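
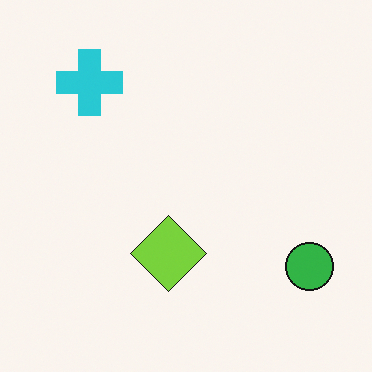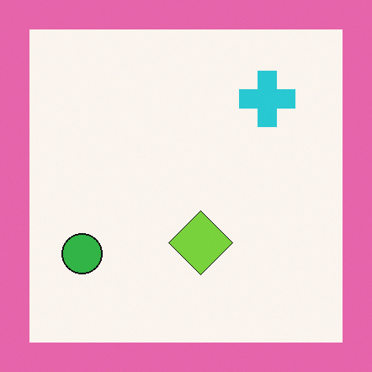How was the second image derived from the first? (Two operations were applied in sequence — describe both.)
This is the original image flipped horizontally (left ↔ right), then framed with a pink border.

The green circle is in the bottom-right of the first image and the bottom-left of the second — shapes on opposite sides of the vertical midline have swapped in a mirror flip. A solid pink frame runs around the edge of the second image, with the content slightly shrunk inside it.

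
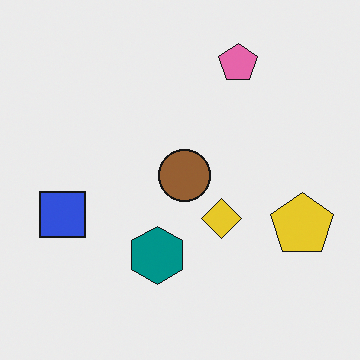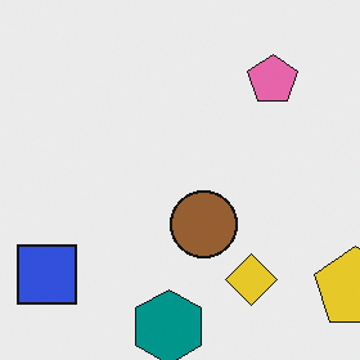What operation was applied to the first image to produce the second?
The second image is the first cropped to a modestly smaller region and rescaled.

The visible shapes are larger and the field of view is narrower; shapes near the original edges may be partly or wholly outside the frame — a crop-and-rescale.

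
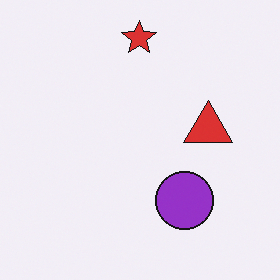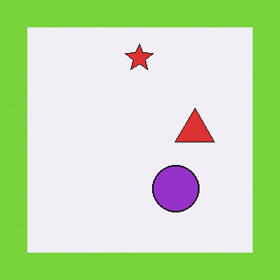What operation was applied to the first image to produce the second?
Framed with a lime border.

A solid lime frame runs around the edge of the second image, with the content slightly shrunk inside it.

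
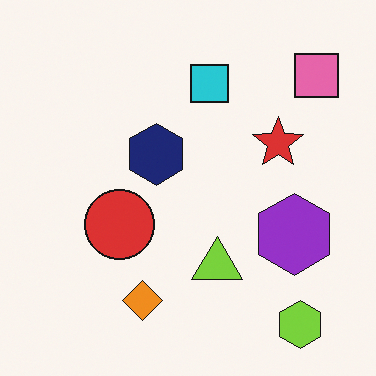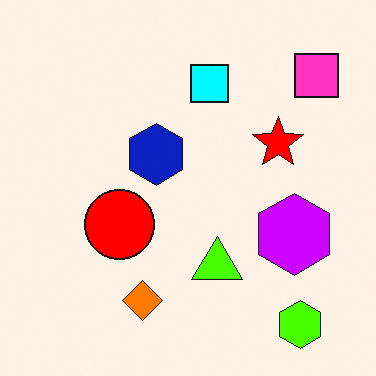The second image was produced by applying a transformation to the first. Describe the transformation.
Heavily oversaturated.

All colors are more vivid — a global saturation change.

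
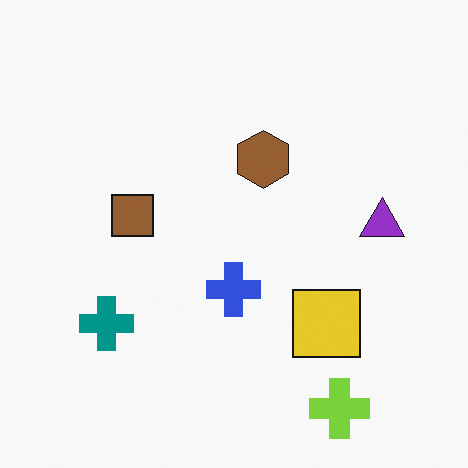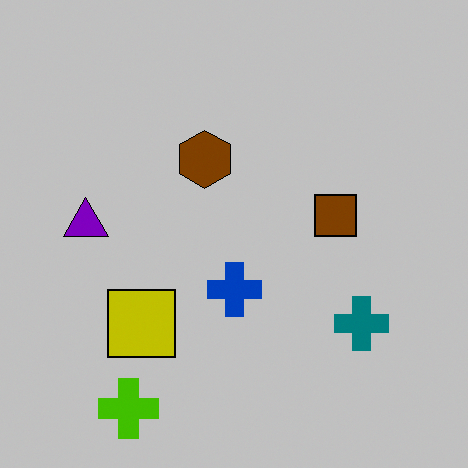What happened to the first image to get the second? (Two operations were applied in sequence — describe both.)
The image was aggressively posterized, then flipped horizontally (left ↔ right).

Each flat color has snapped to a coarser quantized level — most visibly, the near-white background has dropped to a flat grey. The purple triangle is in the right of the first image and the left of the second — shapes on opposite sides of the vertical midline have swapped in a mirror flip.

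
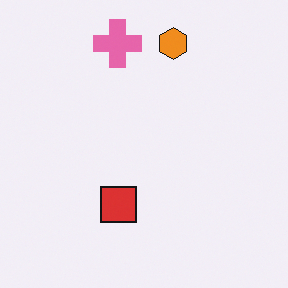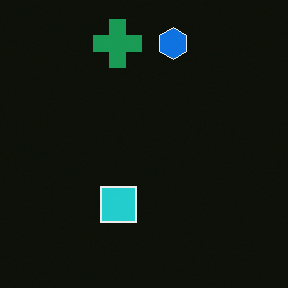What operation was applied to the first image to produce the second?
This is the original image color-inverted (negative).

The light background has become dark and every shape's color is its complement — a photographic negative.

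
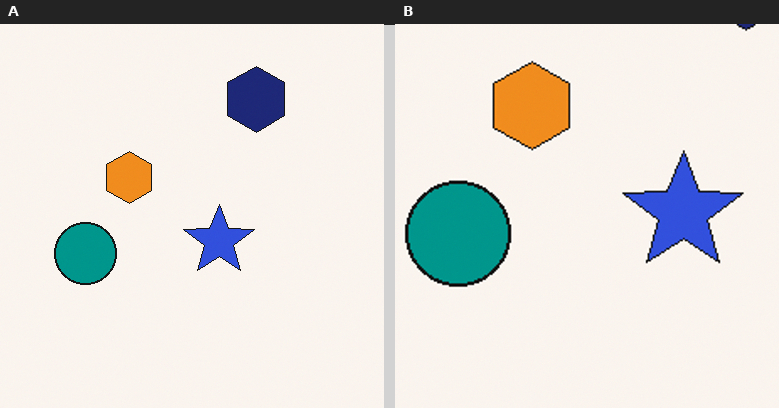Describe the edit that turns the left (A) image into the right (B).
This is the original image cropped to a noticeably smaller region and rescaled.

The visible shapes are larger and the field of view is narrower; shapes near the original edges may be partly or wholly outside the frame — a crop-and-rescale.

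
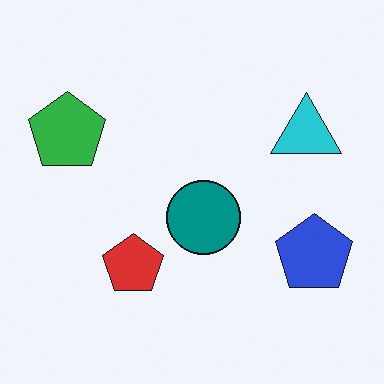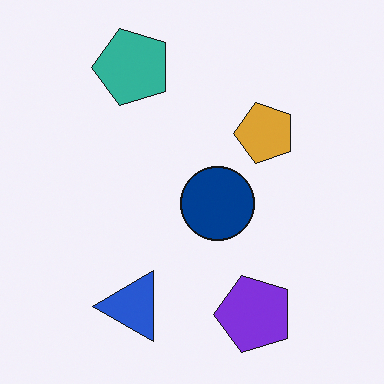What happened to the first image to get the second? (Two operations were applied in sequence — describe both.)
The transformation is: transposed (reflected across the top-left ↔ bottom-right diagonal), then hue-shifted by a small amount.

Shapes have swapped their row and column positions — what was in the top-right is now in the bottom-left — a diagonal reflection. Every shape's color has rotated by the same amount around the hue wheel — a uniform hue shift.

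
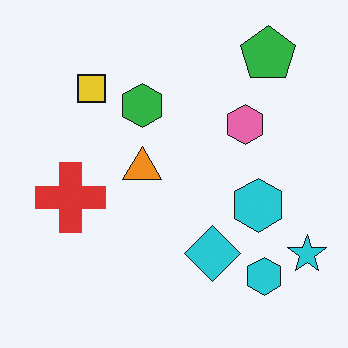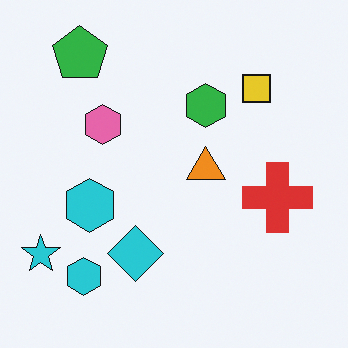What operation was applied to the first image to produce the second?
The image was flipped horizontally (left ↔ right).

The cyan star is in the bottom-right of the first image and the bottom-left of the second — shapes on opposite sides of the vertical midline have swapped in a mirror flip.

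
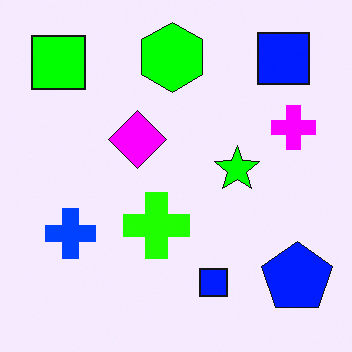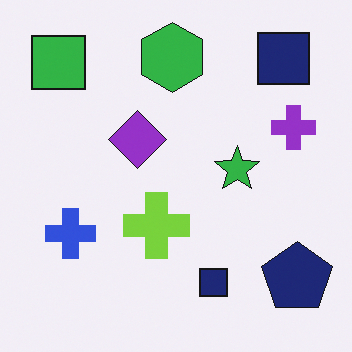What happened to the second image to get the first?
Heavily oversaturated.

All colors are more vivid — a global saturation change.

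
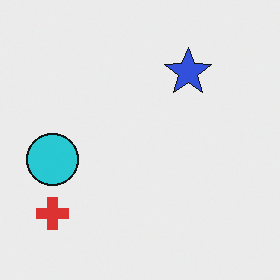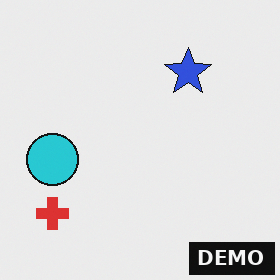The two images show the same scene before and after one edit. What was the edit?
Watermarked with the text "DEMO" in the lower-right corner.

A dark label reading "DEMO" appears in the lower-right corner.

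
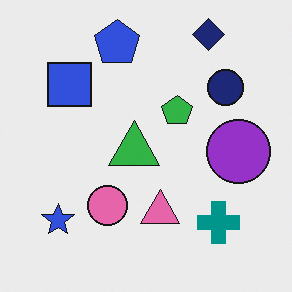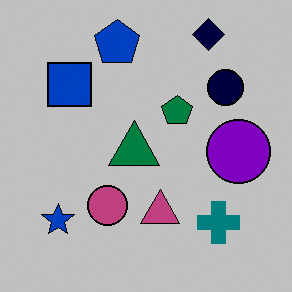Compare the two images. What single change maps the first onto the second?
The transformation is: aggressively posterized.

Each flat color has snapped to a coarser quantized level — most visibly, the near-white background has dropped to a flat grey.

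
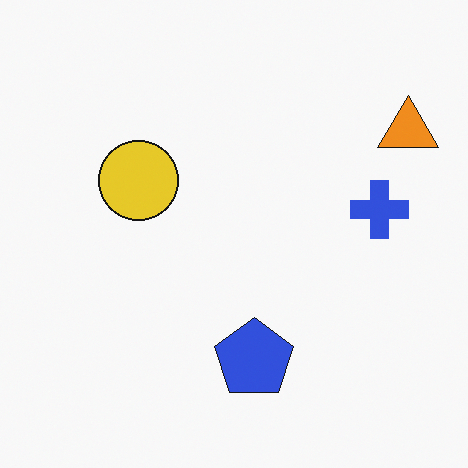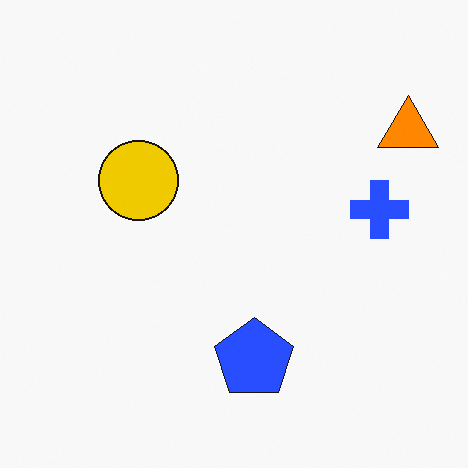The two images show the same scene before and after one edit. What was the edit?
The image was slightly oversaturated.

All colors are more vivid — a global saturation change.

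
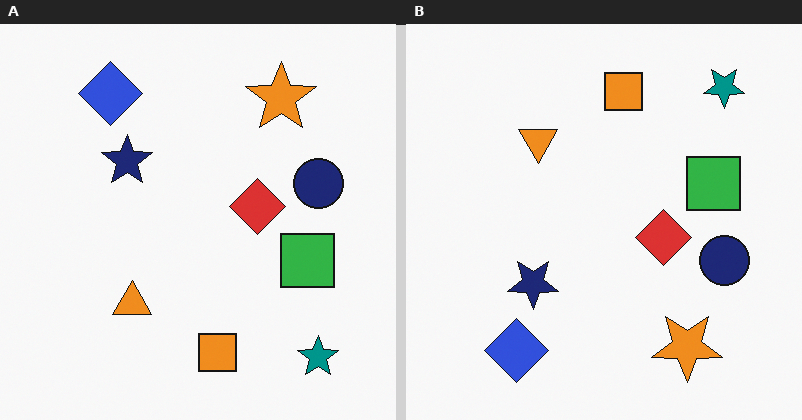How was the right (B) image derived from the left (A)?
The right (B) image is the left (A) flipped vertically (top ↔ bottom).

The teal star is in the bottom-right of the left (A) image and the top-right of the right (B) — shapes on opposite sides of the horizontal midline have swapped in a mirror flip.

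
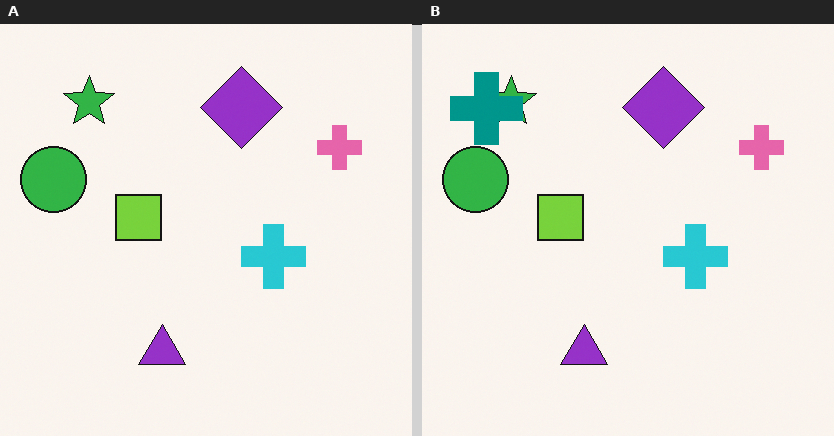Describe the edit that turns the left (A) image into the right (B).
The image was overlaid with an additional teal cross.

A teal cross appears in the right (B) image that is absent from the left (A).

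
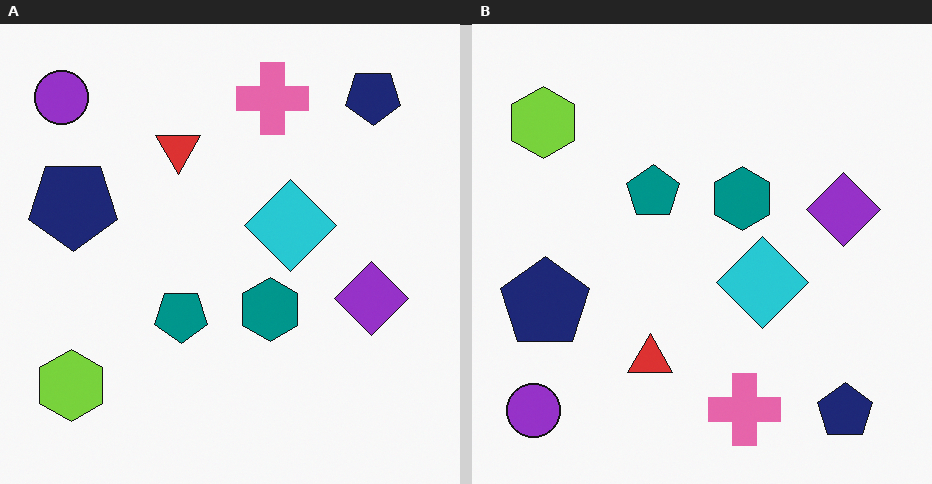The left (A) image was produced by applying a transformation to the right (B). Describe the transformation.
The left (A) image is the right (B) flipped vertically (top ↔ bottom).

The purple circle is in the bottom-left of the right (B) image and the top-left of the left (A) — shapes on opposite sides of the horizontal midline have swapped in a mirror flip.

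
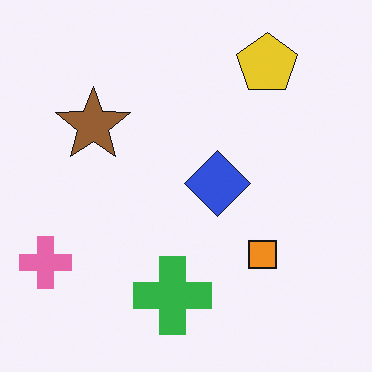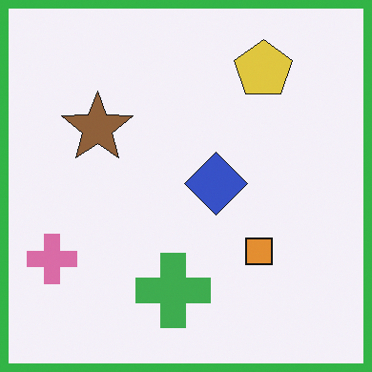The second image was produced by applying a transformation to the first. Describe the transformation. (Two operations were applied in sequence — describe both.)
It was slightly desaturated, then framed with a green border.

All colors are more muted and greyish — a global saturation change. A solid green frame runs around the edge of the second image, with the content slightly shrunk inside it.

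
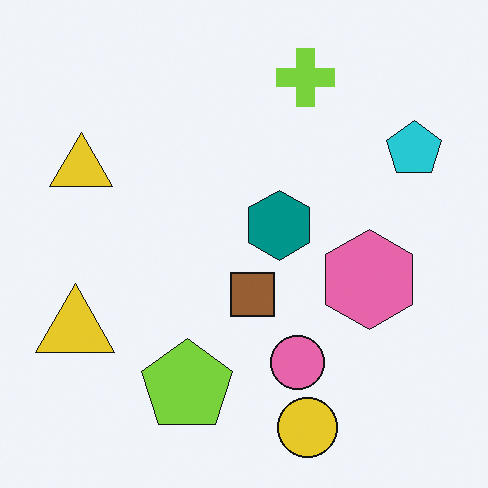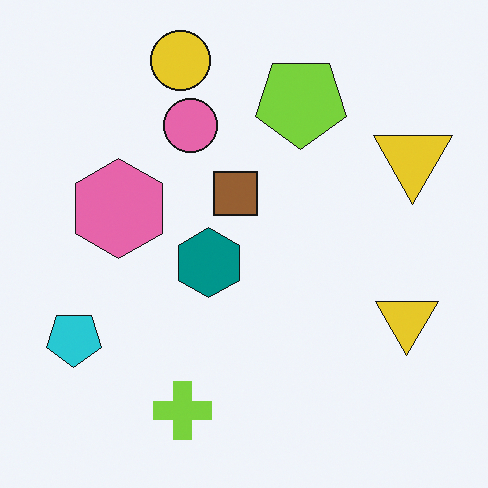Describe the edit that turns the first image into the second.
This is the original image rotated 180°.

The cyan pentagon sits in the top-right of the first image and the bottom-left of the second — consistent with a whole-image 180° rotation.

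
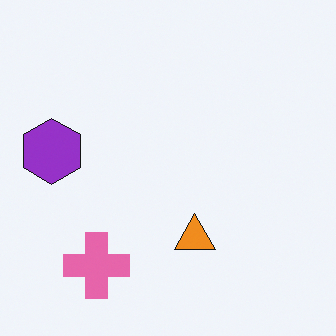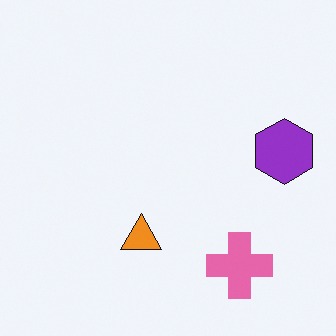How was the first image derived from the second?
The first image is the second flipped horizontally (left ↔ right).

The purple hexagon is in the right of the second image and the left of the first — shapes on opposite sides of the vertical midline have swapped in a mirror flip.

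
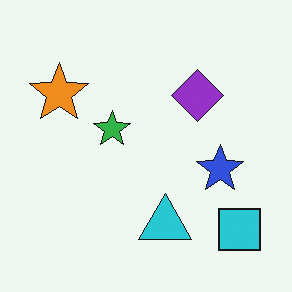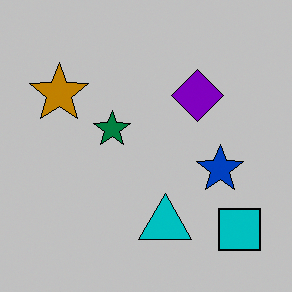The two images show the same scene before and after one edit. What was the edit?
It was aggressively posterized.

Each flat color has snapped to a coarser quantized level — most visibly, the near-white background has dropped to a flat grey.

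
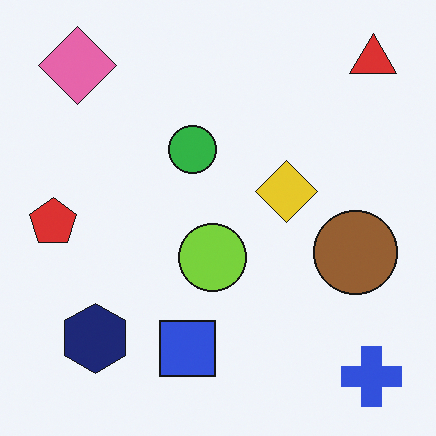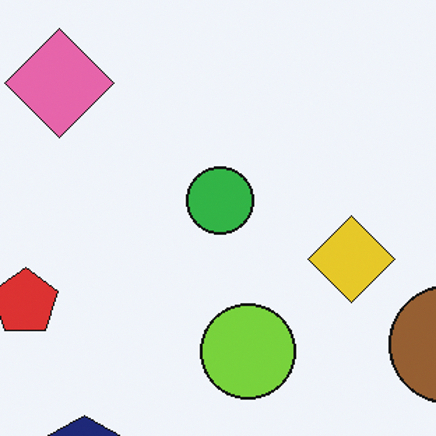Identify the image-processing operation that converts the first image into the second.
This is the original image cropped to a modestly smaller region and rescaled.

The visible shapes are larger and the field of view is narrower; shapes near the original edges may be partly or wholly outside the frame — a crop-and-rescale.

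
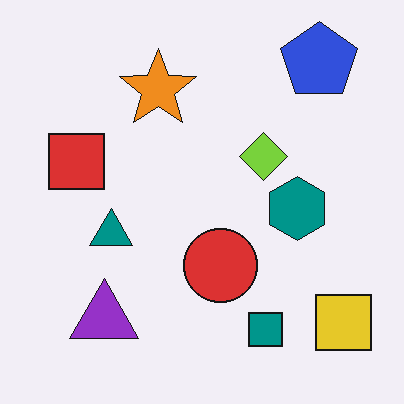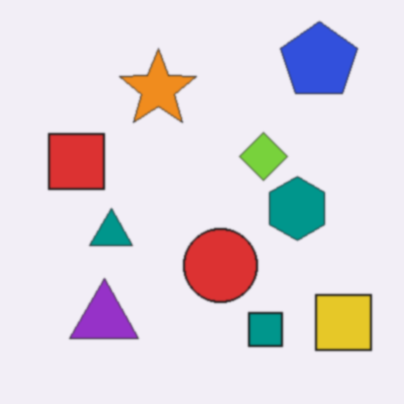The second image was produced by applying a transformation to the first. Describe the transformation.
The image was lightly blurred.

Shape edges and outlines are uniformly softened across the whole image.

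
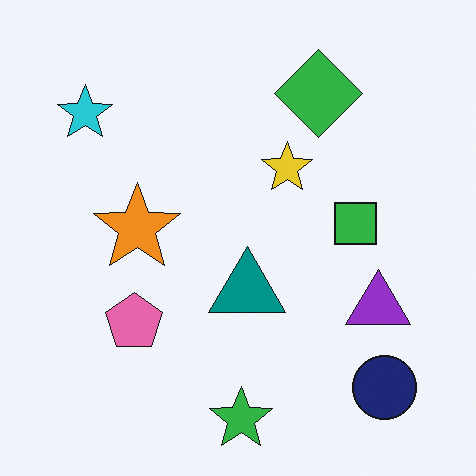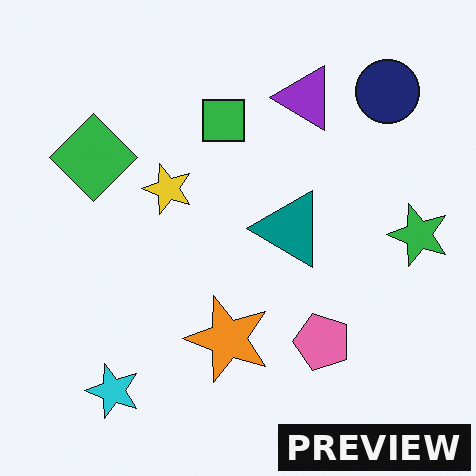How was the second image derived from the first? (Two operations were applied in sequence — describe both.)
It was rotated 90° counter-clockwise, then watermarked with the text "PREVIEW" in the lower-right corner.

The navy circle sits in the bottom-right of the first image and the top-right of the second — consistent with a whole-image 90° counter-clockwise rotation. A dark label reading "PREVIEW" appears in the lower-right corner.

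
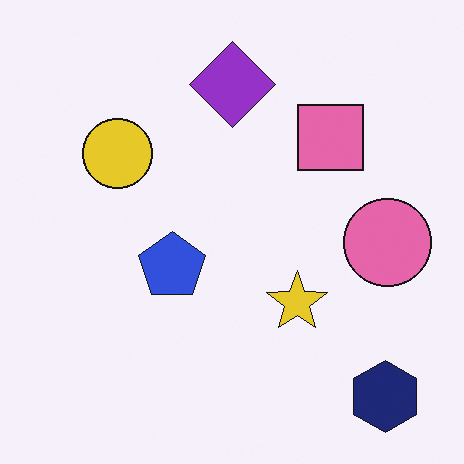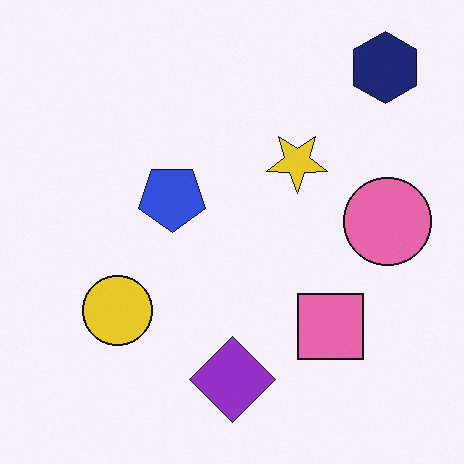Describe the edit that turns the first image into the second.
The image was flipped vertically (top ↔ bottom).

The navy hexagon is in the bottom-right of the first image and the top-right of the second — shapes on opposite sides of the horizontal midline have swapped in a mirror flip.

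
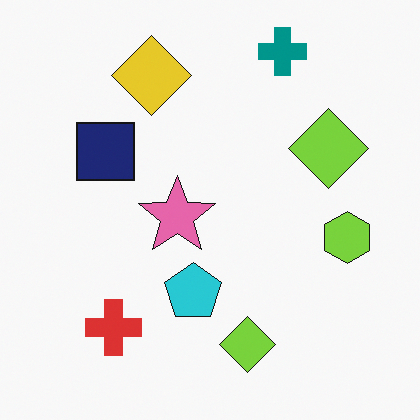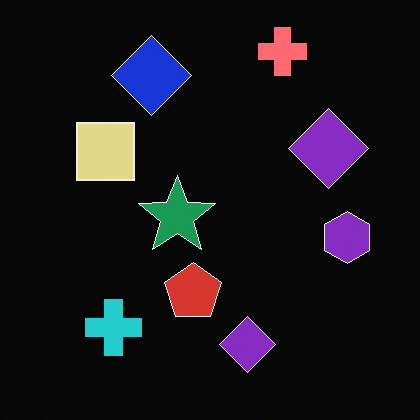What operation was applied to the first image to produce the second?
Color-inverted (negative).

The light background has become dark and every shape's color is its complement — a photographic negative.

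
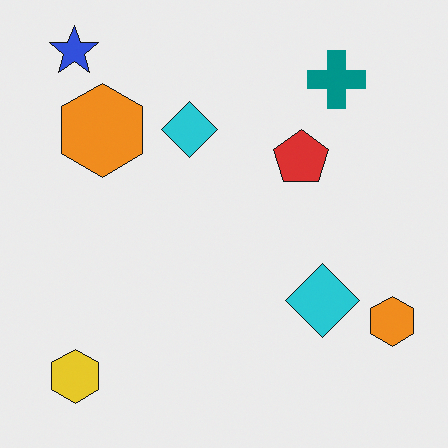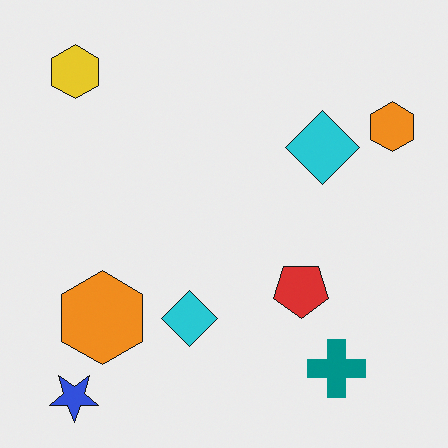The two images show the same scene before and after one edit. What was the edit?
It was flipped vertically (top ↔ bottom).

The blue star is in the top-left of the first image and the bottom-left of the second — shapes on opposite sides of the horizontal midline have swapped in a mirror flip.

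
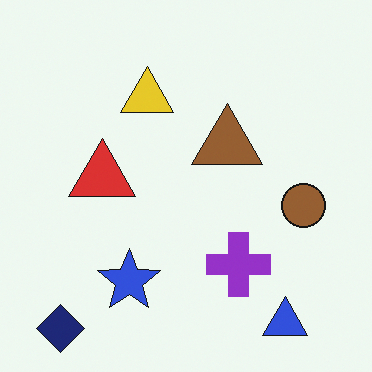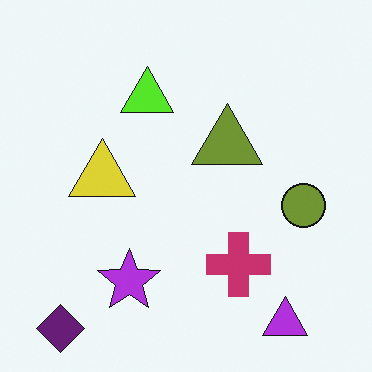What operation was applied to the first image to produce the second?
Hue-shifted by a small amount.

Every shape's color has rotated by the same amount around the hue wheel — a uniform hue shift.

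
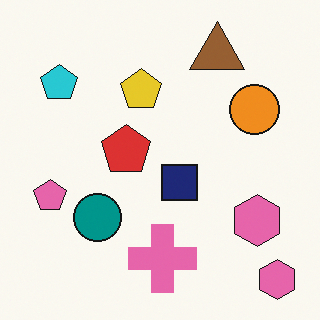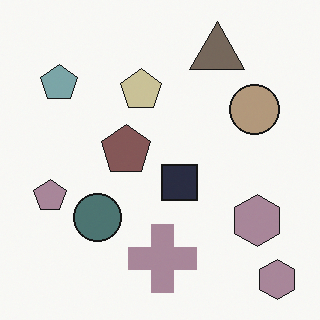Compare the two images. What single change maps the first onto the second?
This is the original image made much more muted (saturation change).

All colors are more muted and greyish — a global saturation change.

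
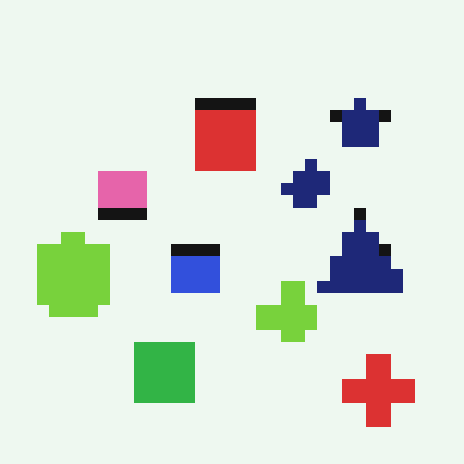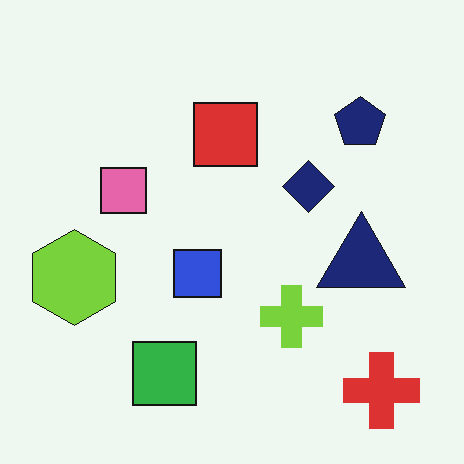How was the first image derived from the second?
It was coarsely pixelated.

Shapes are reduced to large square blocks; fine edges and outlines are lost — a downscale-then-upscale (mosaic) effect.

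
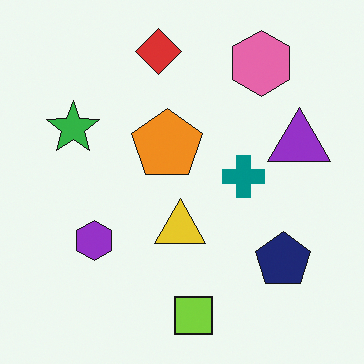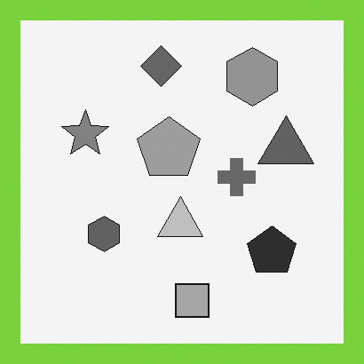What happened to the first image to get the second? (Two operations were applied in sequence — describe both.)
This is the original image converted to grayscale, then framed with a lime border.

All color is removed — every shape is now a shade of grey. A solid lime frame runs around the edge of the second image, with the content slightly shrunk inside it.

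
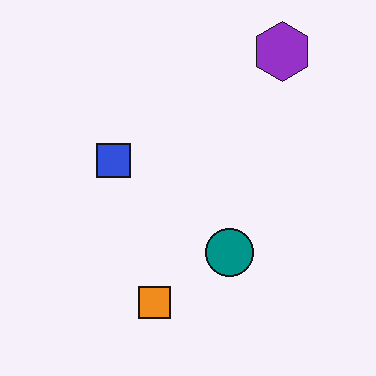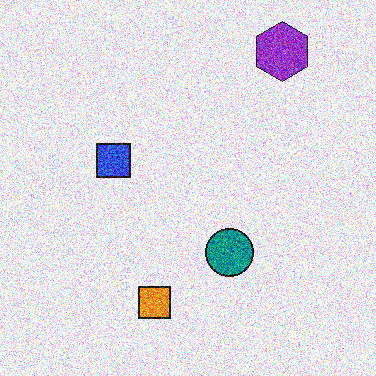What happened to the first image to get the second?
The image was degraded with strong gaussian noise.

Random speckle covers the whole image, including the flat background.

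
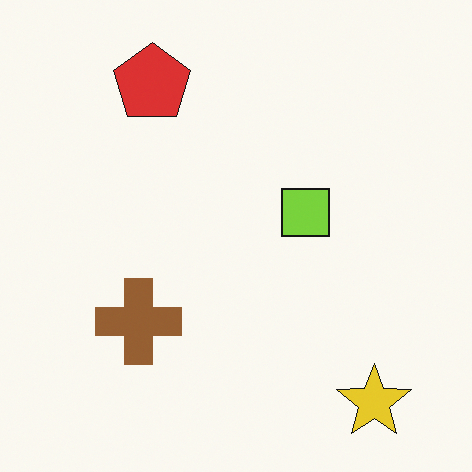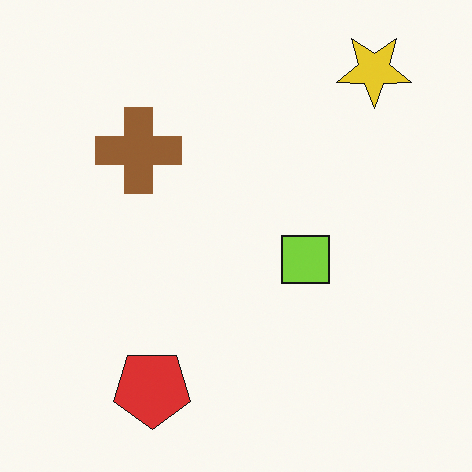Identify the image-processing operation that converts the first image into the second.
Flipped vertically (top ↔ bottom).

The yellow star is in the bottom-right of the first image and the top-right of the second — shapes on opposite sides of the horizontal midline have swapped in a mirror flip.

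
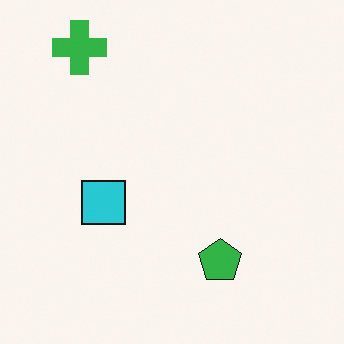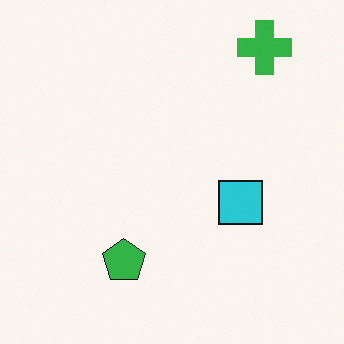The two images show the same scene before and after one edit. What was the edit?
This is the original image flipped horizontally (left ↔ right).

The green cross is in the top-left of the first image and the top-right of the second — shapes on opposite sides of the vertical midline have swapped in a mirror flip.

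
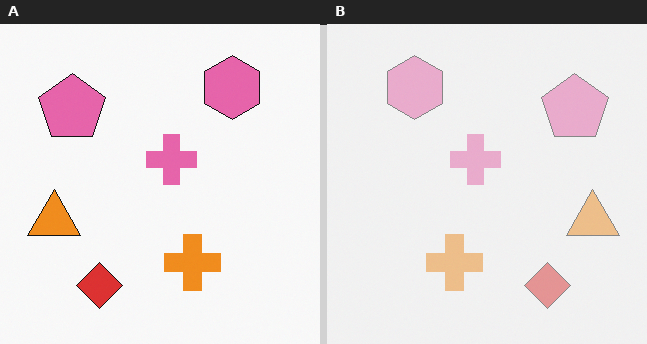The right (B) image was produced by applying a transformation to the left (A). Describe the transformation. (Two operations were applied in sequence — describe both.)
Flipped horizontally (left ↔ right), then washed out (contrast reduced).

The orange triangle is in the left of the left (A) image and the right of the right (B) — shapes on opposite sides of the vertical midline have swapped in a mirror flip. Tones are pushed toward mid-grey across the whole image — a global contrast change.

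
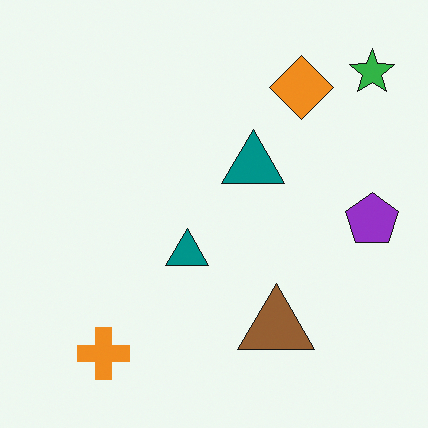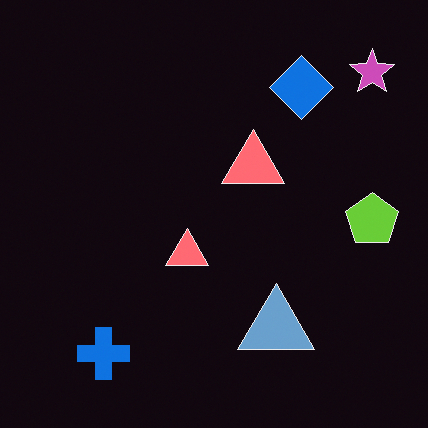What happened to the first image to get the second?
The transformation is: color-inverted (negative).

The light background has become dark and every shape's color is its complement — a photographic negative.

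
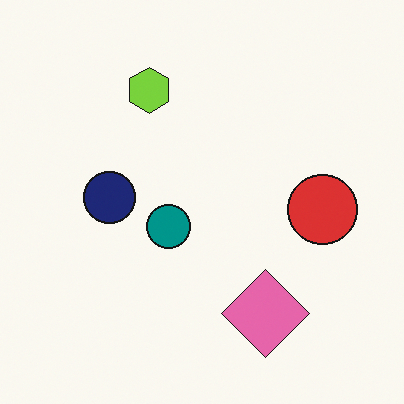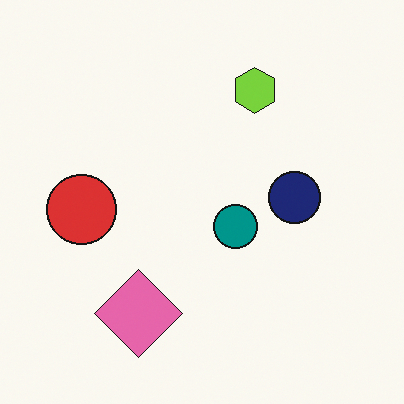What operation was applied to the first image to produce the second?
Flipped horizontally (left ↔ right).

The red circle is in the right of the first image and the left of the second — shapes on opposite sides of the vertical midline have swapped in a mirror flip.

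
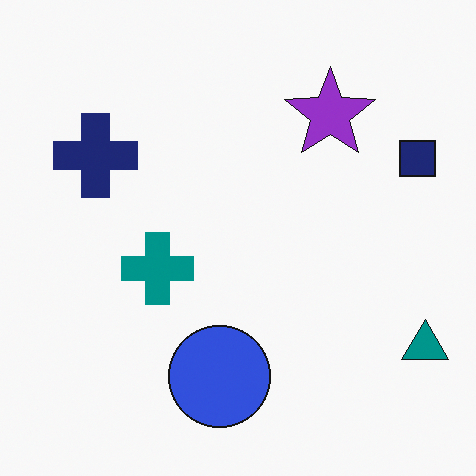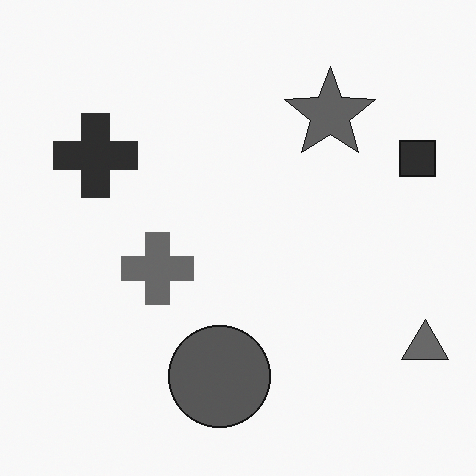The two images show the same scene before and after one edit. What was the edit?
It was converted to grayscale.

All color is removed — every shape is now a shade of grey.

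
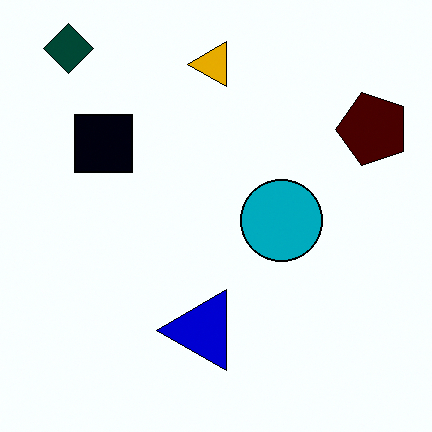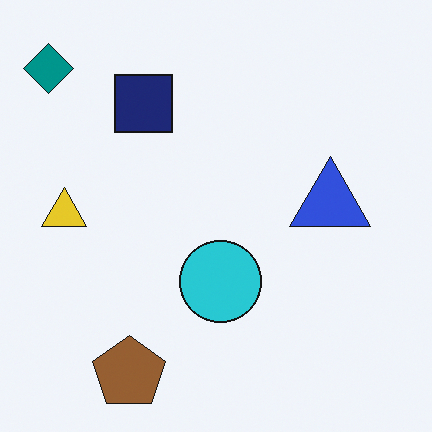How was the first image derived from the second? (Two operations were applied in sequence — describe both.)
The first image is the second transposed (reflected across the top-left ↔ bottom-right diagonal), then given much higher contrast.

Shapes have swapped their row and column positions — what was in the top-right is now in the bottom-left — a diagonal reflection. Tones are pushed away from mid-grey across the whole image — a global contrast change.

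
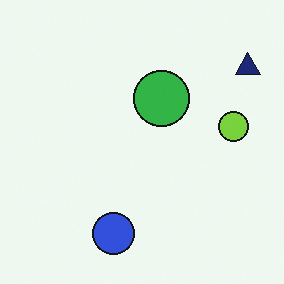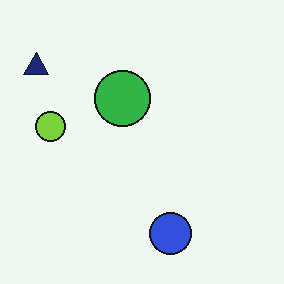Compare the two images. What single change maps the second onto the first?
The transformation is: flipped horizontally (left ↔ right).

The navy triangle is in the top-left of the second image and the top-right of the first — shapes on opposite sides of the vertical midline have swapped in a mirror flip.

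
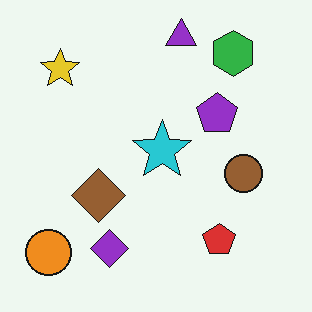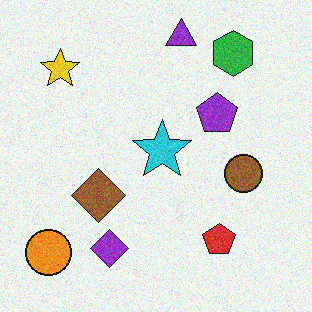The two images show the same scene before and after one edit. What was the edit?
The second image is the first degraded with visible gaussian noise.

Random speckle covers the whole image, including the flat background.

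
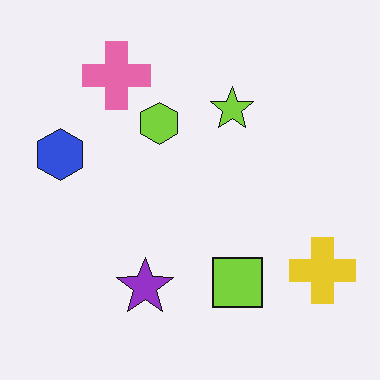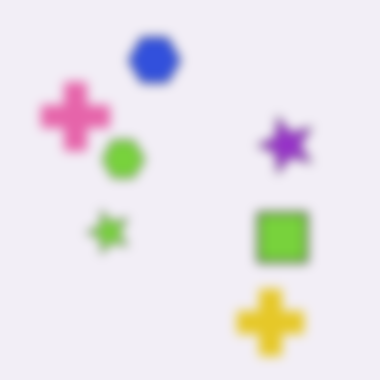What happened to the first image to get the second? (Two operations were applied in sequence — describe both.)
The second image is the first heavily blurred, then transposed (reflected across the top-left ↔ bottom-right diagonal).

Shape edges and outlines are uniformly softened across the whole image. Shapes have swapped their row and column positions — what was in the top-right is now in the bottom-left — a diagonal reflection.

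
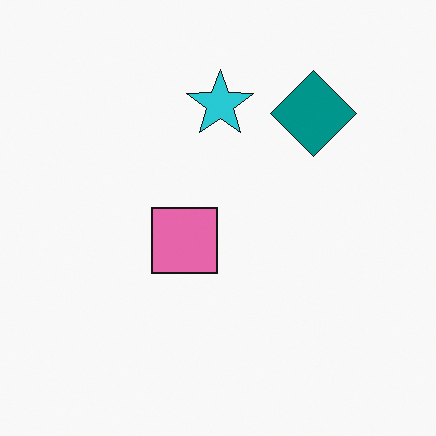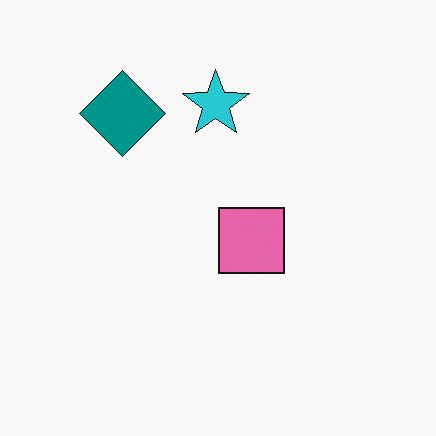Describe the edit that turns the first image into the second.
The second image is the first flipped horizontally (left ↔ right).

The teal diamond is in the top-right of the first image and the top-left of the second — shapes on opposite sides of the vertical midline have swapped in a mirror flip.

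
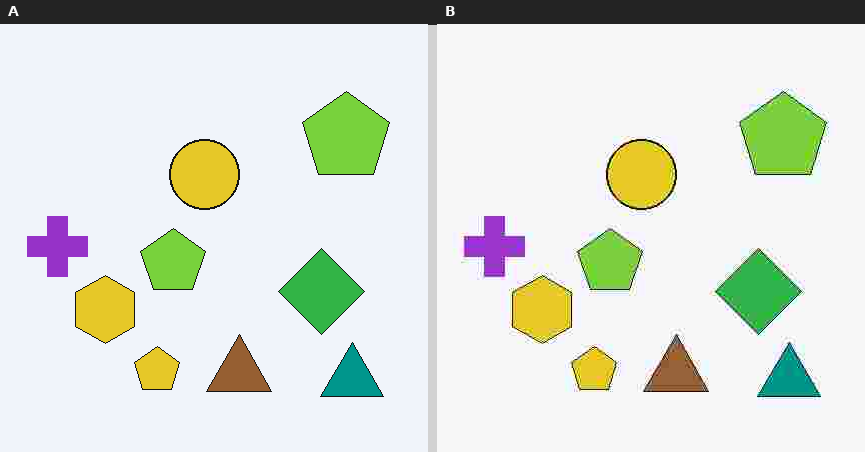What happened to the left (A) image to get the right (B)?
The transformation is: heavily JPEG-compressed with obvious blocking artifacts.

Blocky 8×8 compression artifacts appear around shape edges and the flat background shows ringing — characteristic JPEG degradation.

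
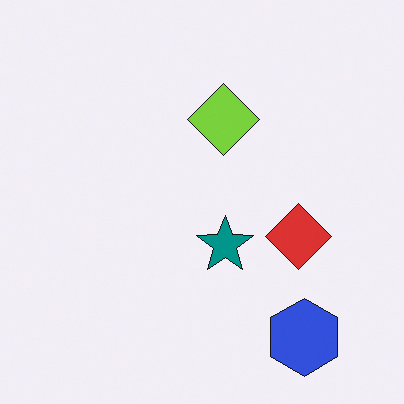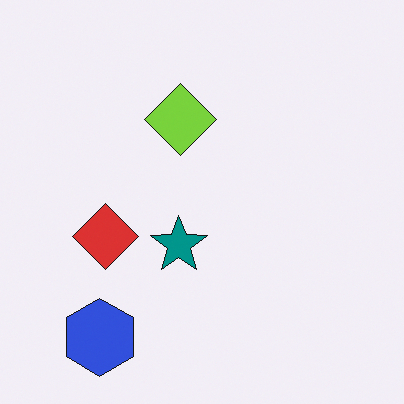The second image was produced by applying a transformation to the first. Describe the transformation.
The transformation is: flipped horizontally (left ↔ right).

The blue hexagon is in the bottom-right of the first image and the bottom-left of the second — shapes on opposite sides of the vertical midline have swapped in a mirror flip.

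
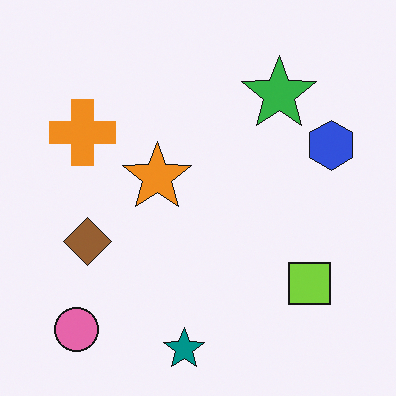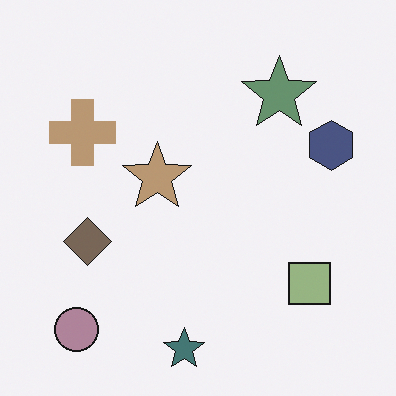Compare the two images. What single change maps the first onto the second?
The transformation is: made much more muted (saturation change).

All colors are more muted and greyish — a global saturation change.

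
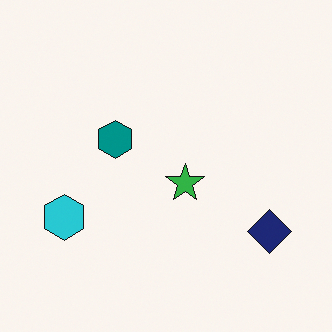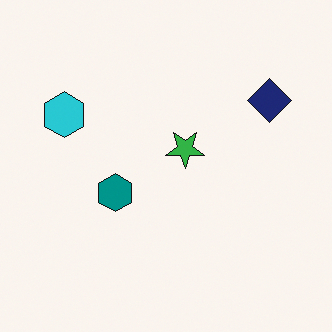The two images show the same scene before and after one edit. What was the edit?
The transformation is: flipped vertically (top ↔ bottom).

The navy diamond is in the bottom-right of the first image and the top-right of the second — shapes on opposite sides of the horizontal midline have swapped in a mirror flip.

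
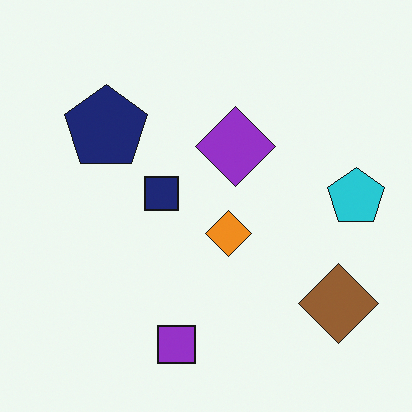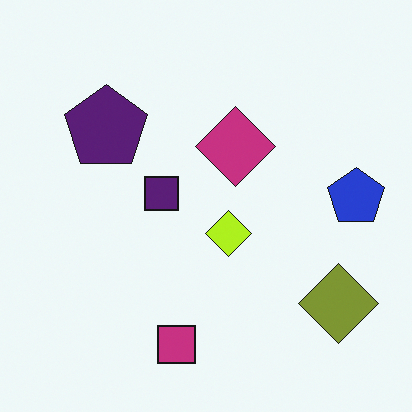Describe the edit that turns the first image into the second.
Hue-shifted by a small amount.

Every shape's color has rotated by the same amount around the hue wheel — a uniform hue shift.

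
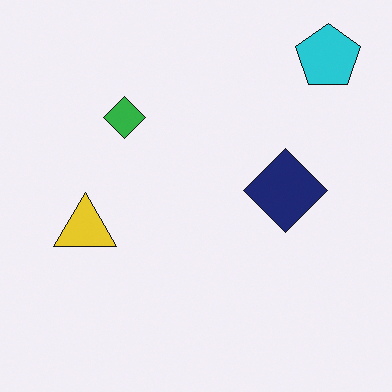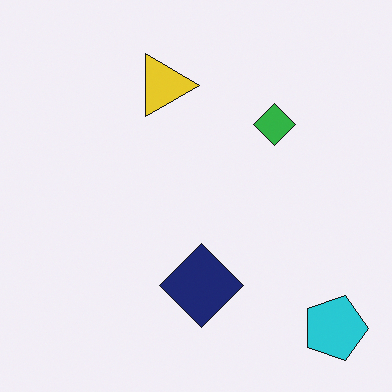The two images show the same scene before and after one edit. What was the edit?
This is the original image rotated 90° clockwise.

The cyan pentagon sits in the top-right of the first image and the bottom-right of the second — consistent with a whole-image 90° clockwise rotation.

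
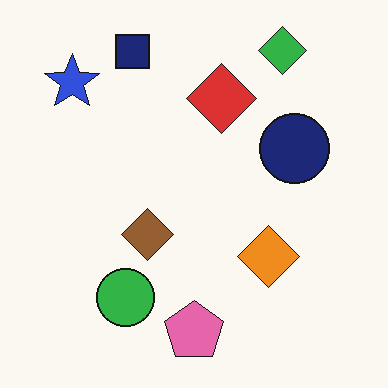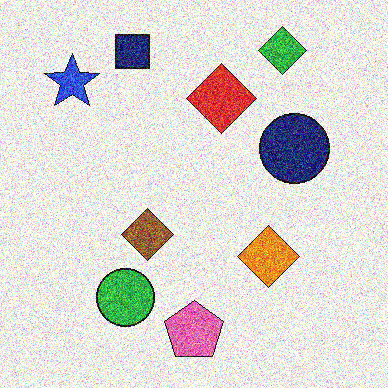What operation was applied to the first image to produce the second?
The second image is the first degraded with heavy additive noise.

Random speckle covers the whole image, including the flat background.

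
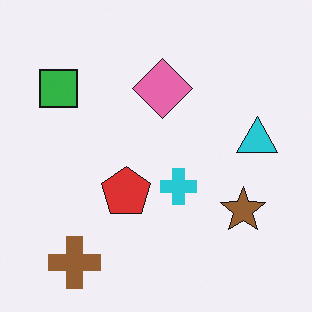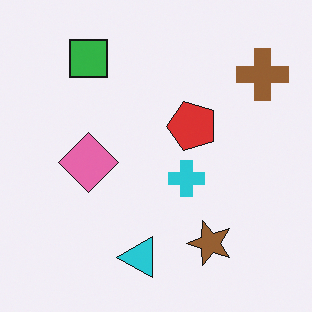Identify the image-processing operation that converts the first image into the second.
Transposed (reflected across the top-left ↔ bottom-right diagonal).

Shapes have swapped their row and column positions — what was in the top-right is now in the bottom-left — a diagonal reflection.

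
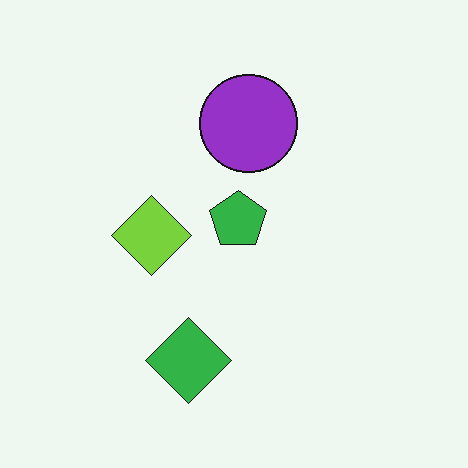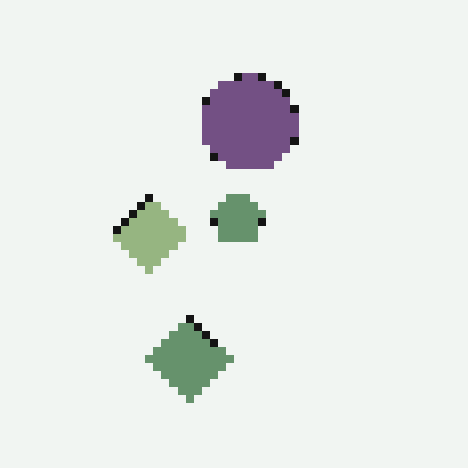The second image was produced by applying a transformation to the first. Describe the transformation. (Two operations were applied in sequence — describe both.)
Pixelated into visible square blocks, then made much more muted (saturation change).

Shapes are reduced to large square blocks; fine edges and outlines are lost — a downscale-then-upscale (mosaic) effect. All colors are more muted and greyish — a global saturation change.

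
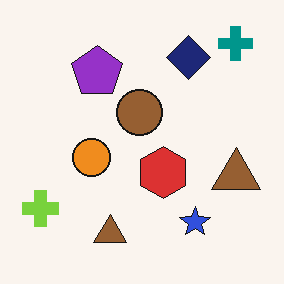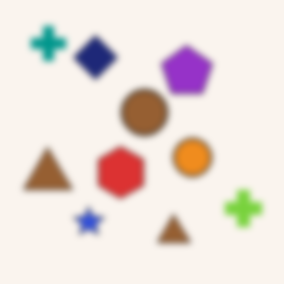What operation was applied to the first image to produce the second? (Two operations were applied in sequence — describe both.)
The transformation is: moderately blurred, then flipped horizontally (left ↔ right).

Shape edges and outlines are uniformly softened across the whole image. The lime cross is in the bottom-left of the first image and the bottom-right of the second — shapes on opposite sides of the vertical midline have swapped in a mirror flip.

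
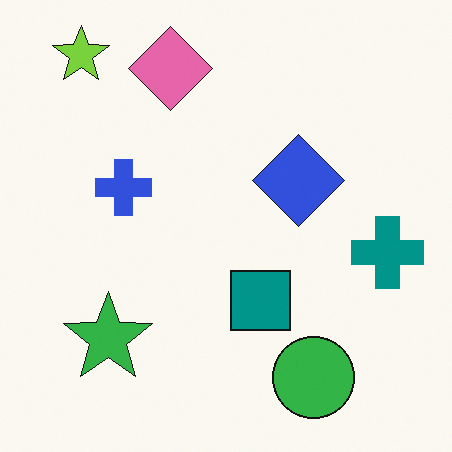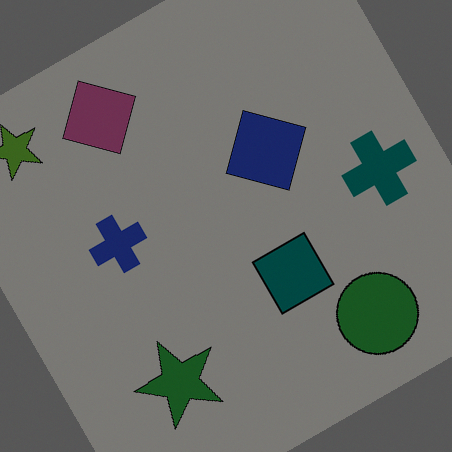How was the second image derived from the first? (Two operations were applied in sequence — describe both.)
Rotated counter-clockwise by a large amount — several tens of degrees, then noticeably darkened.

Every shape is tilted by the same angle and the image corners show triangular fill wedges — a whole-image rotation by a non-right angle. Every pixel — background and shapes alike — is uniformly darkened.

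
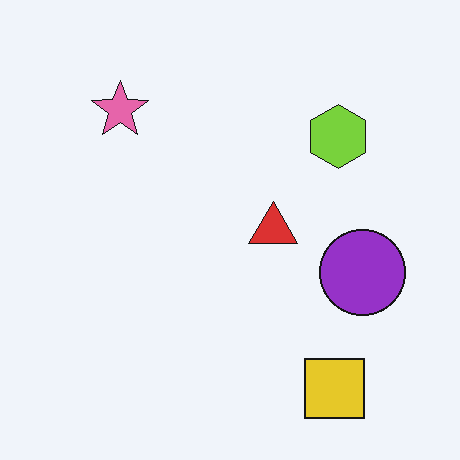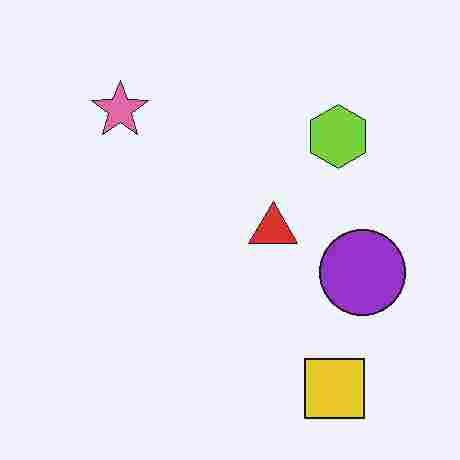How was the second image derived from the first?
Degraded with heavy JPEG compression.

Blocky 8×8 compression artifacts appear around shape edges and the flat background shows ringing — characteristic JPEG degradation.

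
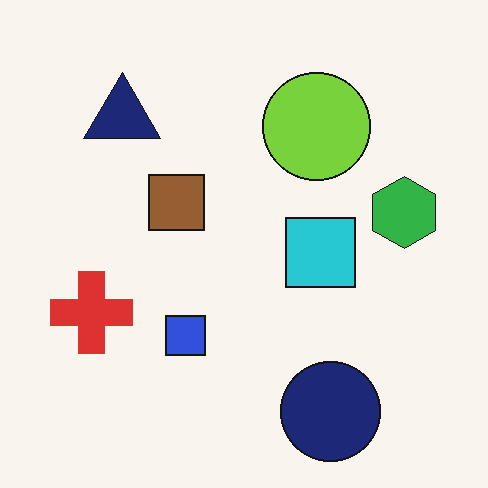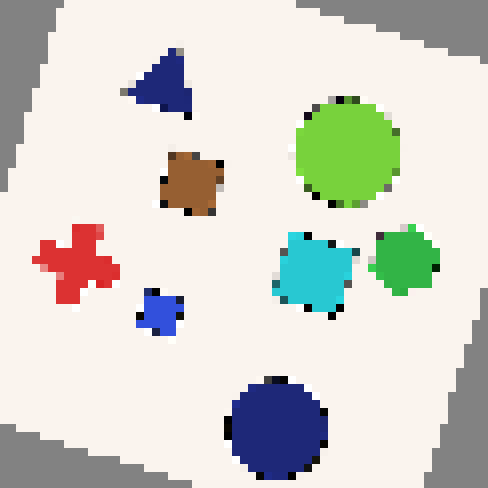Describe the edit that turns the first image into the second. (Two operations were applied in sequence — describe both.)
Rotated clockwise by a clearly visible amount, then moderately pixelated.

Every shape is tilted by the same angle and the image corners show triangular fill wedges — a whole-image rotation by a non-right angle. Shapes are reduced to large square blocks; fine edges and outlines are lost — a downscale-then-upscale (mosaic) effect.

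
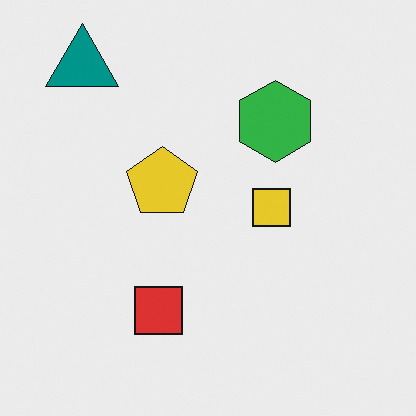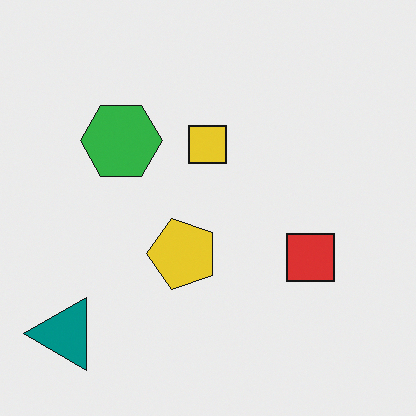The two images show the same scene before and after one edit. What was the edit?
This is the original image rotated 90° counter-clockwise.

The teal triangle sits in the top-left of the first image and the bottom-left of the second — consistent with a whole-image 90° counter-clockwise rotation.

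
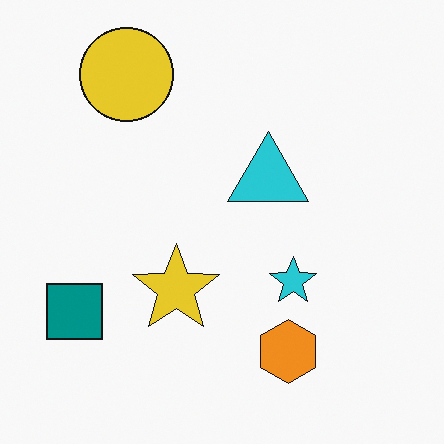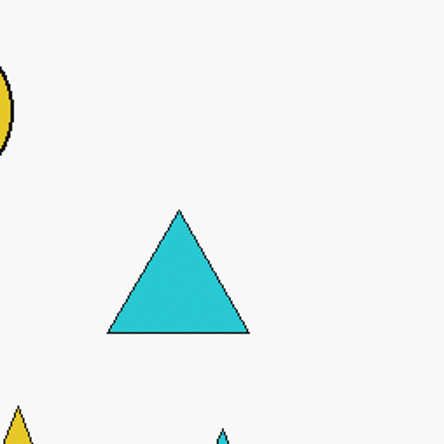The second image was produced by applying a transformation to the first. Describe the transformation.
The image was cropped tightly and scaled back up.

The visible shapes are larger and the field of view is narrower; shapes near the original edges may be partly or wholly outside the frame — a crop-and-rescale.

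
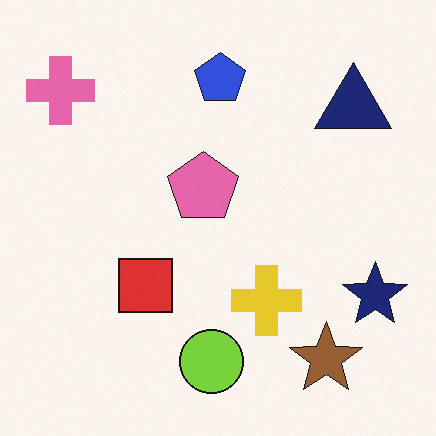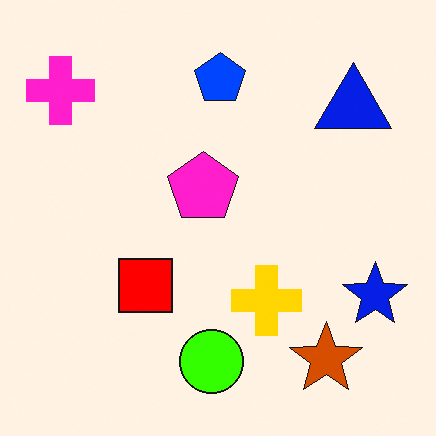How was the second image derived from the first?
This is the original image made much more vivid (saturation change).

All colors are more vivid — a global saturation change.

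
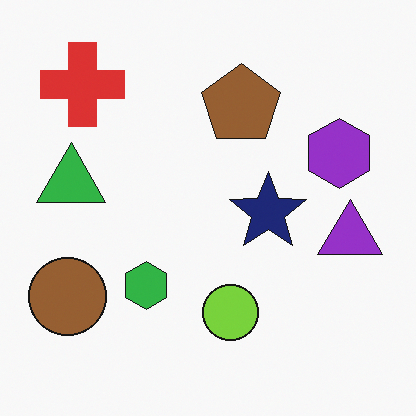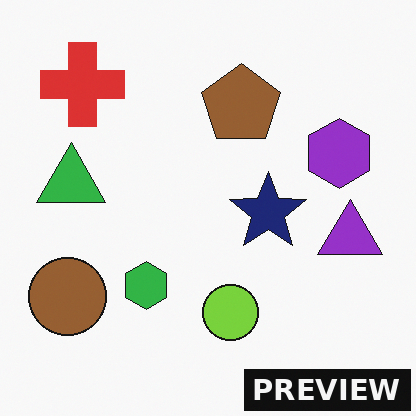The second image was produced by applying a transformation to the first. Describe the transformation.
It was watermarked with the text "PREVIEW" in the lower-right corner.

A dark label reading "PREVIEW" appears in the lower-right corner.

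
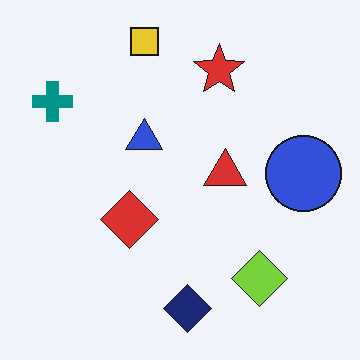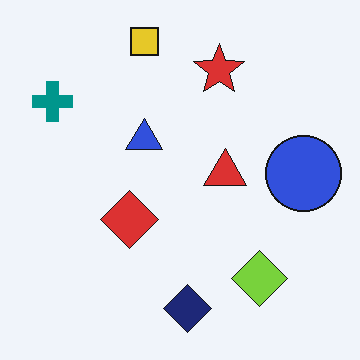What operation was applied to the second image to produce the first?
It was JPEG-compressed with visible artifacts.

Blocky 8×8 compression artifacts appear around shape edges and the flat background shows ringing — characteristic JPEG degradation.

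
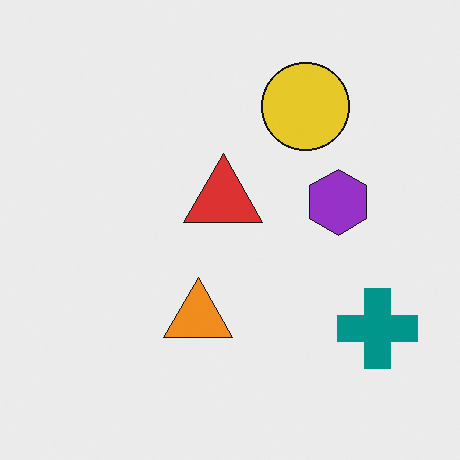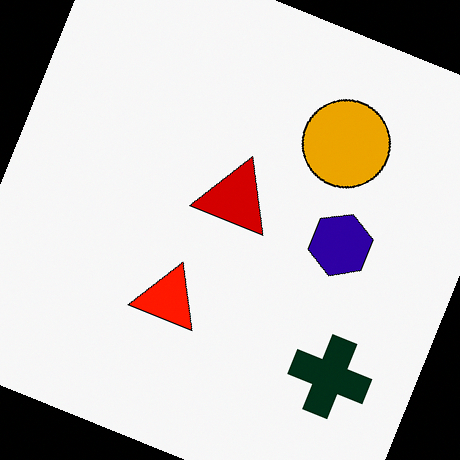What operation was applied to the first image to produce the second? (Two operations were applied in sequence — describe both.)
The image was given much higher contrast, then rotated clockwise by a moderate amount.

Tones are pushed away from mid-grey across the whole image — a global contrast change. Every shape is tilted by the same angle and the image corners show triangular fill wedges — a whole-image rotation by a non-right angle.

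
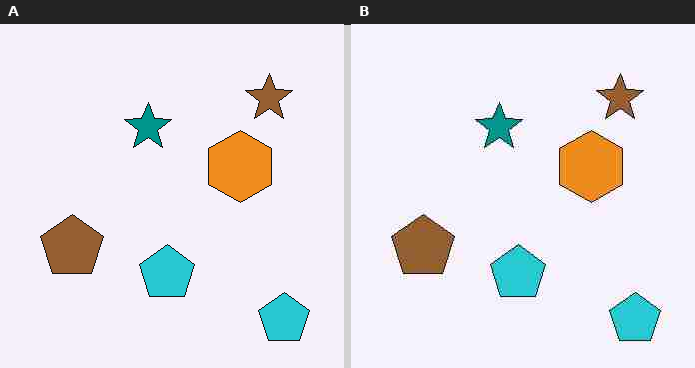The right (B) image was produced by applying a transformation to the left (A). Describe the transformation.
The right (B) image is the left (A) heavily JPEG-compressed with obvious blocking artifacts.

Blocky 8×8 compression artifacts appear around shape edges and the flat background shows ringing — characteristic JPEG degradation.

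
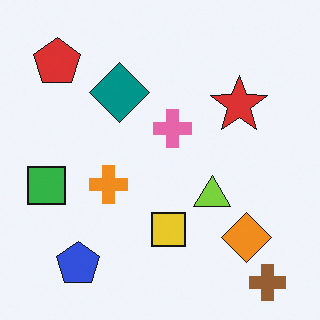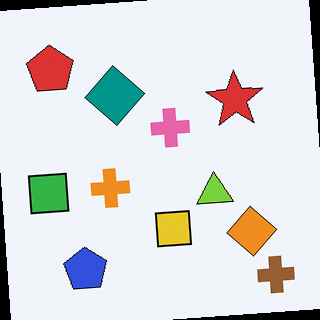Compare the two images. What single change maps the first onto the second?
The image was rotated counter-clockwise by a slight angle.

Every shape is tilted by the same angle and the image corners show triangular fill wedges — a whole-image rotation by a non-right angle.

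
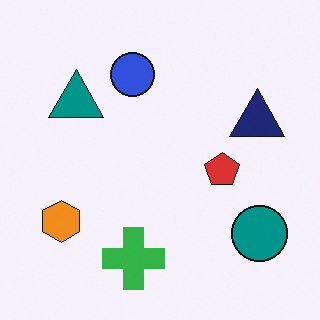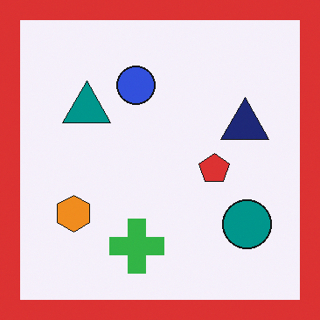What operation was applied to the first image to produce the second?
Framed with a red border.

A solid red frame runs around the edge of the second image, with the content slightly shrunk inside it.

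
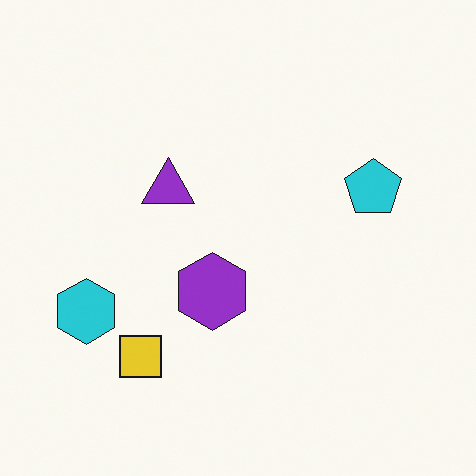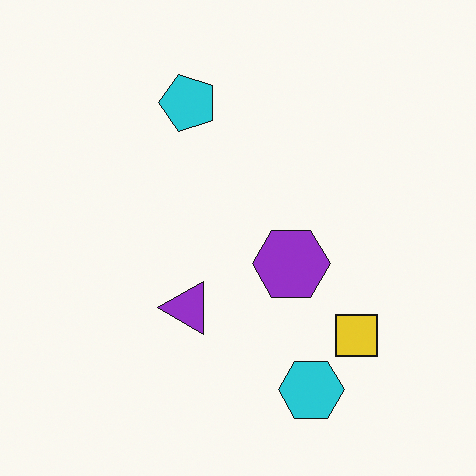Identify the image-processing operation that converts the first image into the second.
The second image is the first rotated 90° counter-clockwise.

The cyan hexagon sits in the left of the first image and the bottom of the second — consistent with a whole-image 90° counter-clockwise rotation.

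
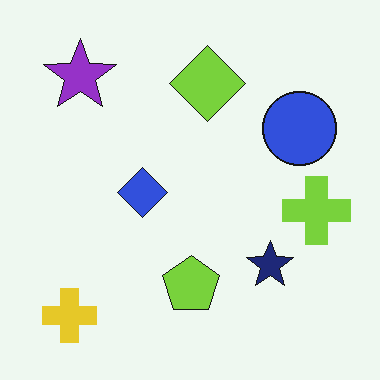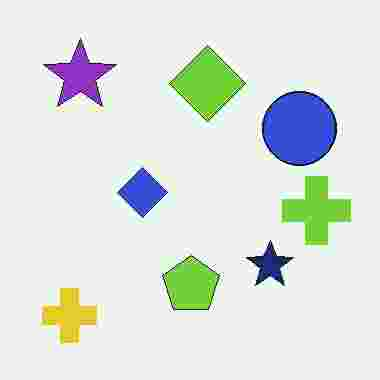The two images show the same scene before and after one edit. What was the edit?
This is the original image degraded with heavy JPEG compression.

Blocky 8×8 compression artifacts appear around shape edges and the flat background shows ringing — characteristic JPEG degradation.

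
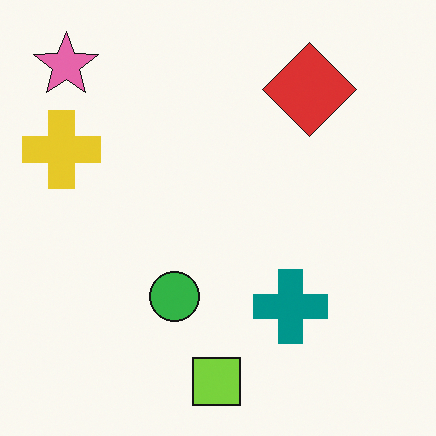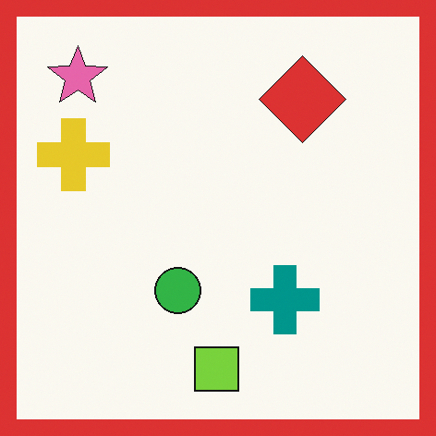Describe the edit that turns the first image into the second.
The second image is the first framed with a red border.

A solid red frame runs around the edge of the second image, with the content slightly shrunk inside it.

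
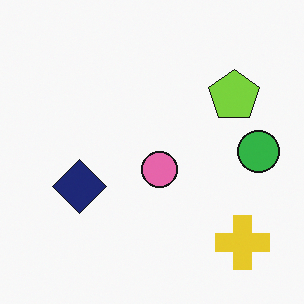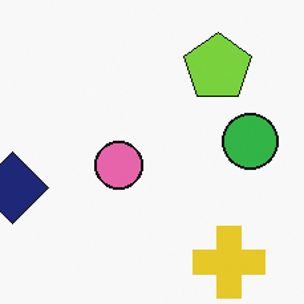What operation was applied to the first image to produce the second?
Cropped to a modestly smaller region and rescaled.

The visible shapes are larger and the field of view is narrower; shapes near the original edges may be partly or wholly outside the frame — a crop-and-rescale.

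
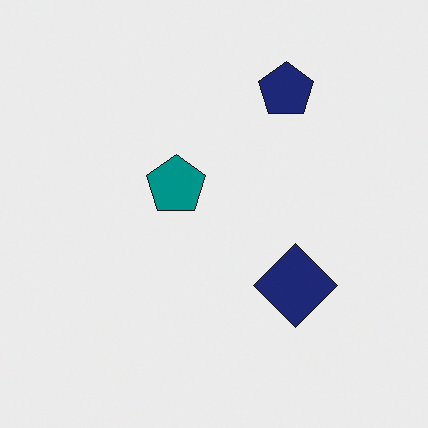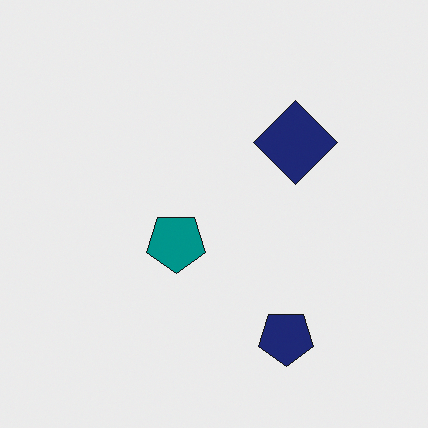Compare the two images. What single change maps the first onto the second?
The transformation is: flipped vertically (top ↔ bottom).

The navy pentagon is in the top-right of the first image and the bottom-right of the second — shapes on opposite sides of the horizontal midline have swapped in a mirror flip.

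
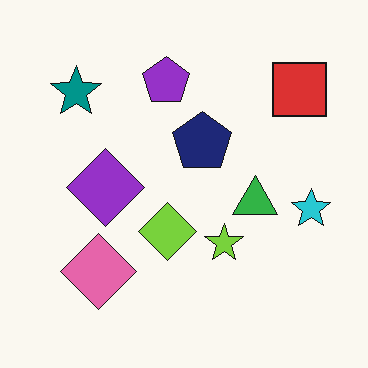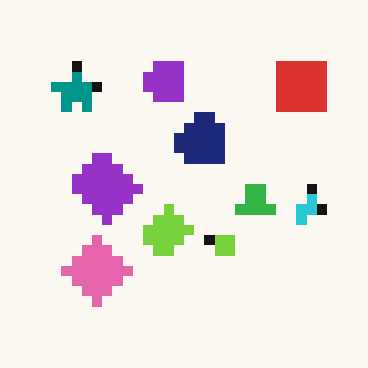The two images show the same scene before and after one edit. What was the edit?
This is the original image coarsely pixelated.

Shapes are reduced to large square blocks; fine edges and outlines are lost — a downscale-then-upscale (mosaic) effect.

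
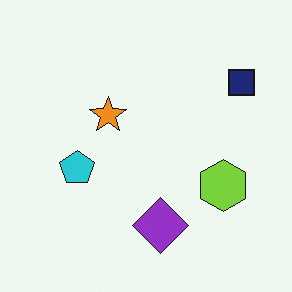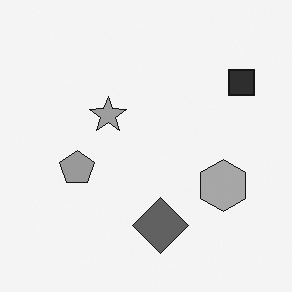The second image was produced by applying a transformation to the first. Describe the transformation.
It was converted to grayscale.

All color is removed — every shape is now a shade of grey.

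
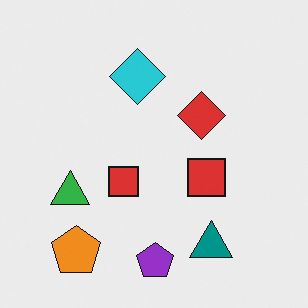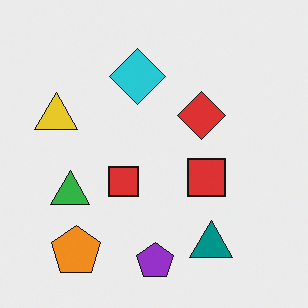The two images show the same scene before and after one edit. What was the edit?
It was overlaid with an additional yellow triangle.

A yellow triangle appears in the second image that is absent from the first.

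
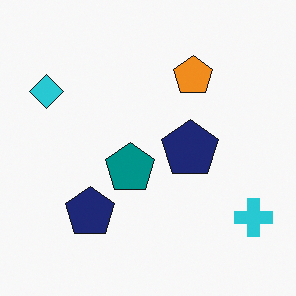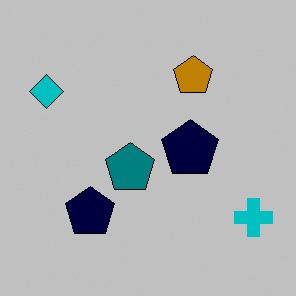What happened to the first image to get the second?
The transformation is: heavily posterized to just a handful of flat colors.

Each flat color has snapped to a coarser quantized level — most visibly, the near-white background has dropped to a flat grey.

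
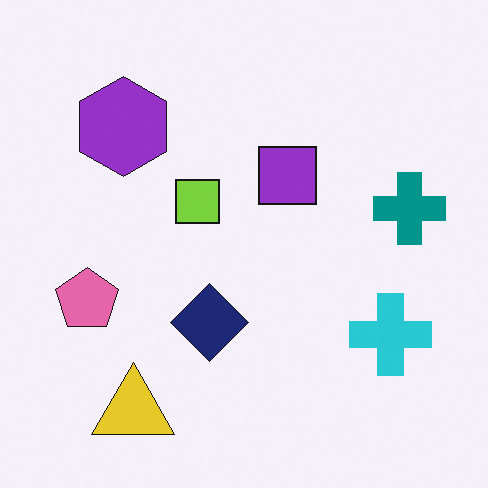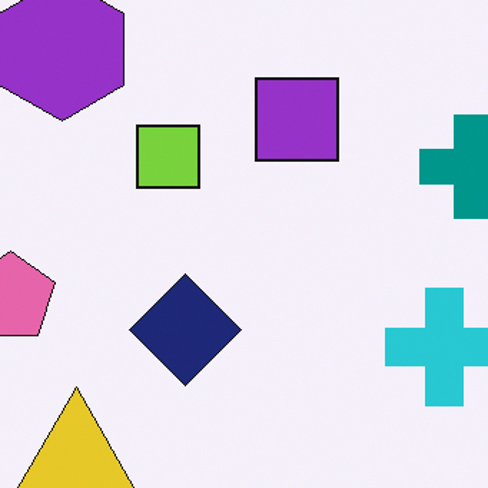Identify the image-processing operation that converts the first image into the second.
It was cropped slightly and scaled back up.

The visible shapes are larger and the field of view is narrower; shapes near the original edges may be partly or wholly outside the frame — a crop-and-rescale.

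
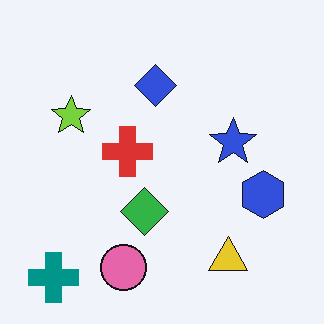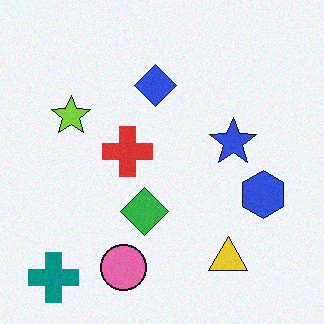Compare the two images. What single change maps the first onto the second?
This is the original image degraded with subtle gaussian noise.

Random speckle covers the whole image, including the flat background.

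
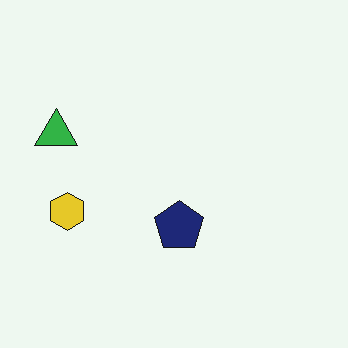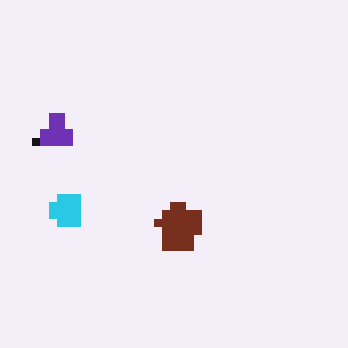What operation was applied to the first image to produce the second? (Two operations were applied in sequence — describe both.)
It was hue-shifted through roughly a third of the color wheel, then moderately pixelated.

Every shape's color has rotated by the same amount around the hue wheel — a uniform hue shift. Shapes are reduced to large square blocks; fine edges and outlines are lost — a downscale-then-upscale (mosaic) effect.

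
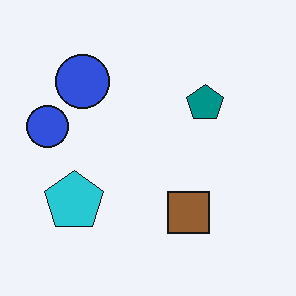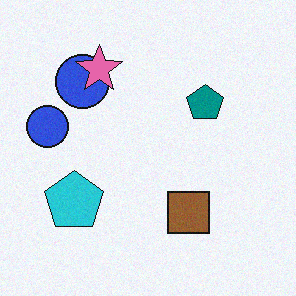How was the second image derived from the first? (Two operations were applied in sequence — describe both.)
Degraded with a light layer of grain, then overlaid with an additional pink star.

Random speckle covers the whole image, including the flat background. A pink star appears in the second image that is absent from the first.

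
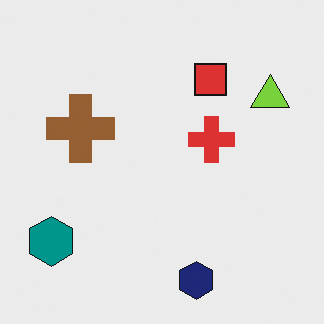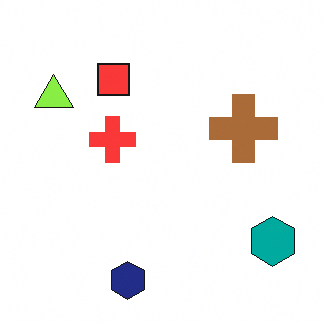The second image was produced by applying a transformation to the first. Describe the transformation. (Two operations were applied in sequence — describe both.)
It was brightened a little, then flipped horizontally (left ↔ right).

Every pixel — background and shapes alike — is uniformly brightened. The teal hexagon is in the bottom-left of the first image and the bottom-right of the second — shapes on opposite sides of the vertical midline have swapped in a mirror flip.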